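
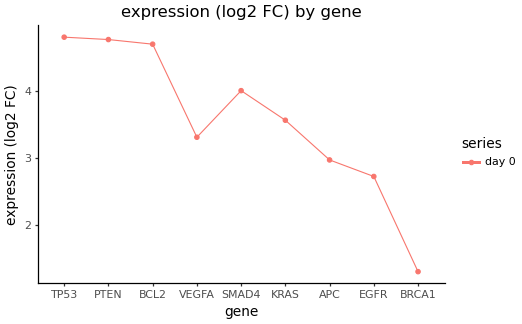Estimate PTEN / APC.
≈ 1.67×

PTEN ≈ 5.0, APC ≈ 3.0; 5.0/3.0 ≈ 1.67.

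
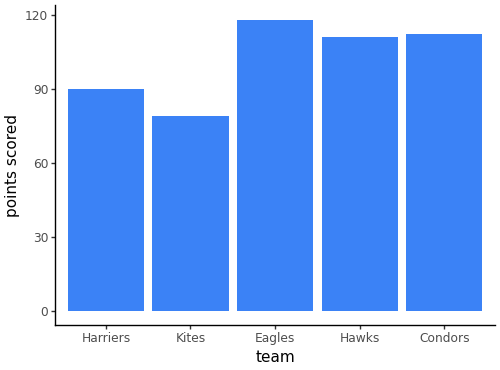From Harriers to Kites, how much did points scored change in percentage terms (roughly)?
≈ -11.1%

Harriers ≈ 90, Kites ≈ 80; (80 − 90) / 90 ≈ -11.1%.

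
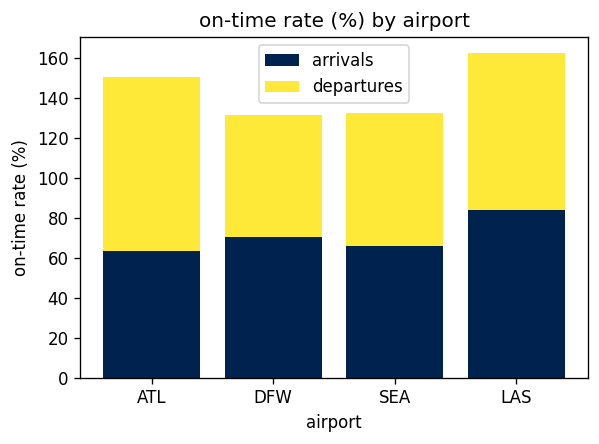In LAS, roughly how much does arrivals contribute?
arrivals top ≈ 80, bottom ≈ 0; segment ≈ 80.

≈ 80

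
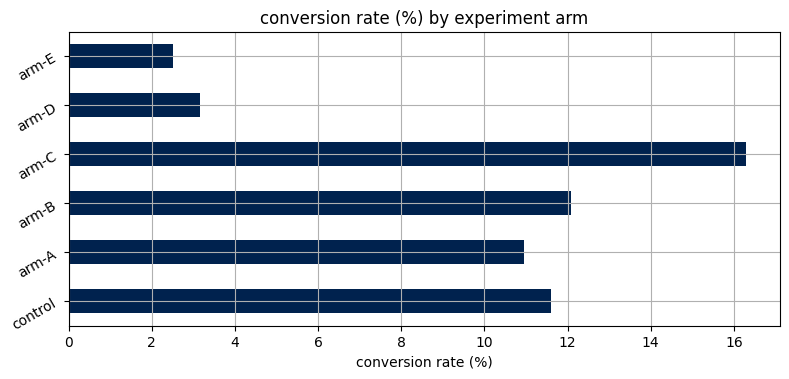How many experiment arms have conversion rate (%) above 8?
Above 8: control, arm-A, arm-B, arm-C.

4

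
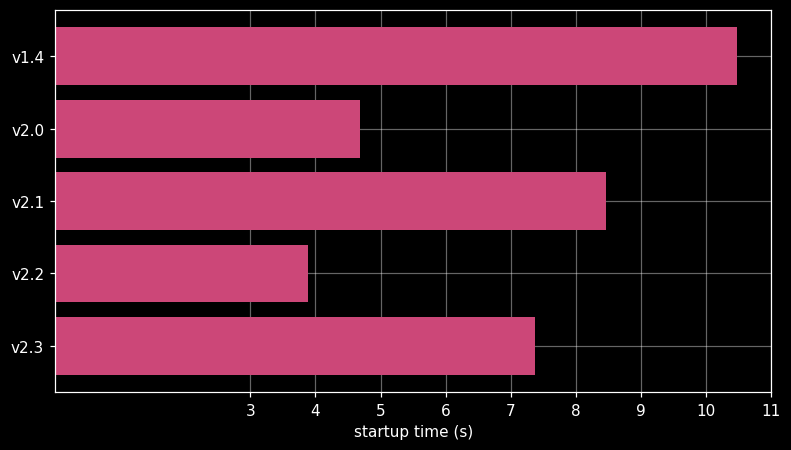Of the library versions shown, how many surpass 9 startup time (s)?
1

Above 9: v1.4.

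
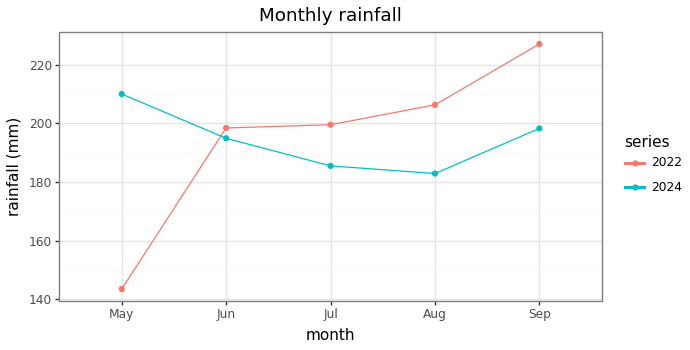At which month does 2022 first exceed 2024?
May: 2022 ≈ 140 vs 2024 ≈ 210 (not yet); Jun: 2022 ≈ 200 vs 2024 ≈ 190 (first crossover).

Jun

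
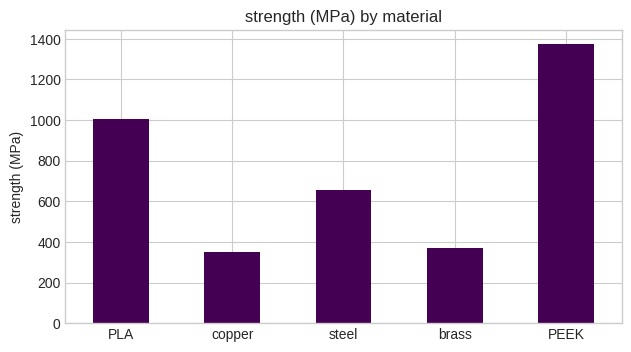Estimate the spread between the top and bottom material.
≈ 1000

Max PEEK ≈ 1400, min copper ≈ 400; range ≈ 1000.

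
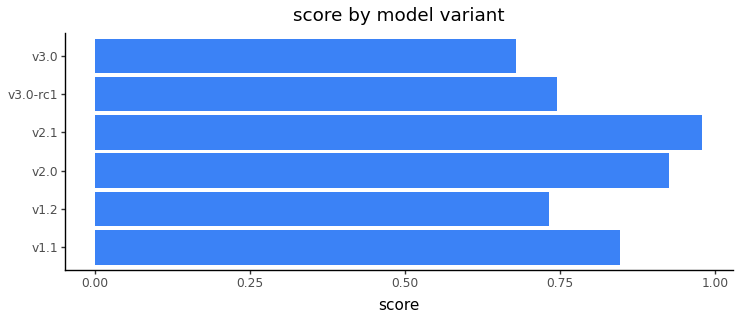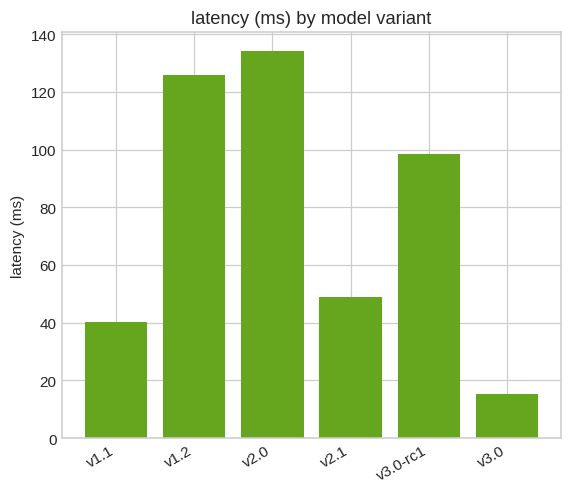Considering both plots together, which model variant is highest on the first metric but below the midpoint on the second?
v2.1

Chart 2 median latency (ms) ≈ 80; below-median model variants: v1.1, v2.1, v3.0. Among those, v2.1 has the highest score (≈ 1).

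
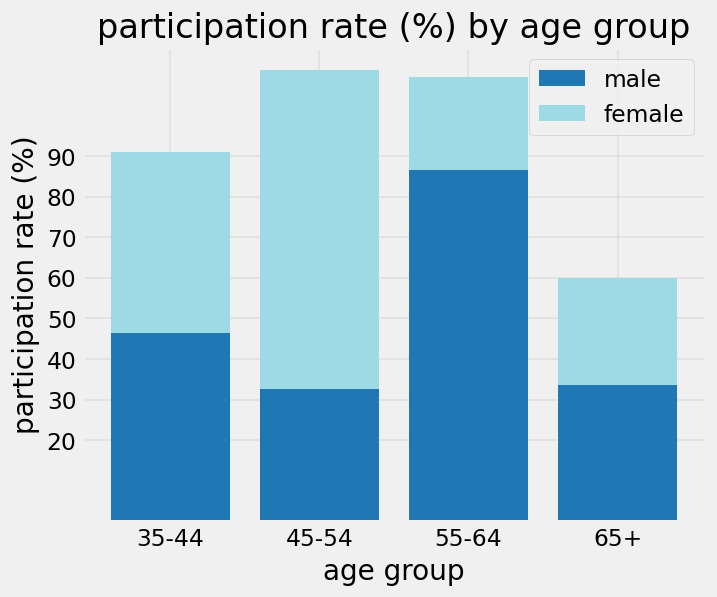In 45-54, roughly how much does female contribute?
female top ≈ 110, bottom ≈ 30; segment ≈ 80.

≈ 80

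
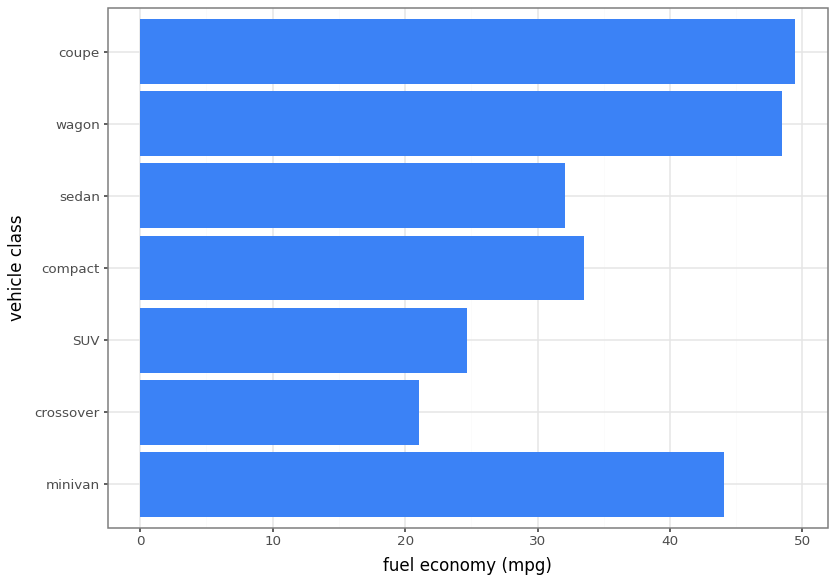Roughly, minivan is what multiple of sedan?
≈ 1.5×

minivan ≈ 45, sedan ≈ 30; 45/30 ≈ 1.5.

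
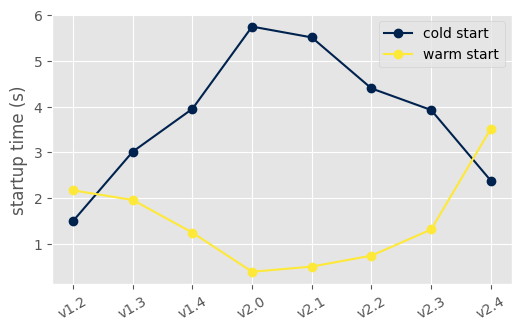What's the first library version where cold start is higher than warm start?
v1.2: cold start ≈ 1.5 vs warm start ≈ 2.0 (not yet); v1.3: cold start ≈ 3.0 vs warm start ≈ 2.0 (first crossover).

v1.3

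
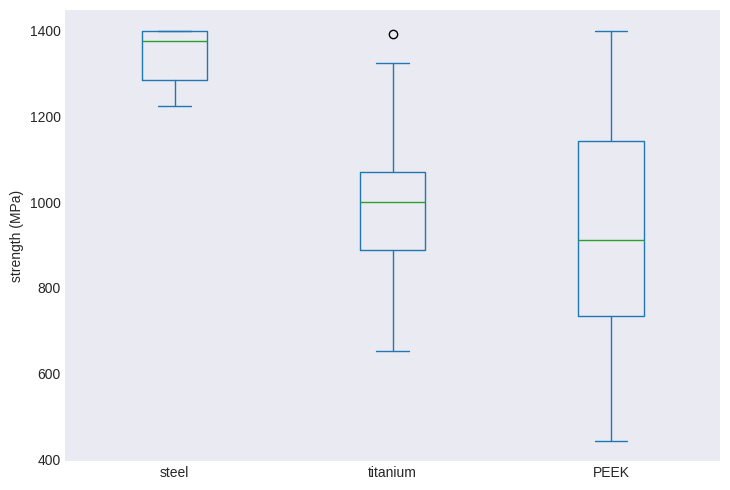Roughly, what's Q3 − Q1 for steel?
Q3 ≈ 1400, Q1 ≈ 1300; IQR ≈ 100.

≈ 100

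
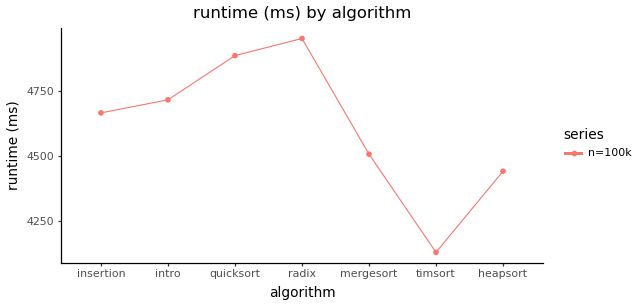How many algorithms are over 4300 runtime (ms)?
Above 4300: insertion, intro, quicksort, radix, mergesort, heapsort.

6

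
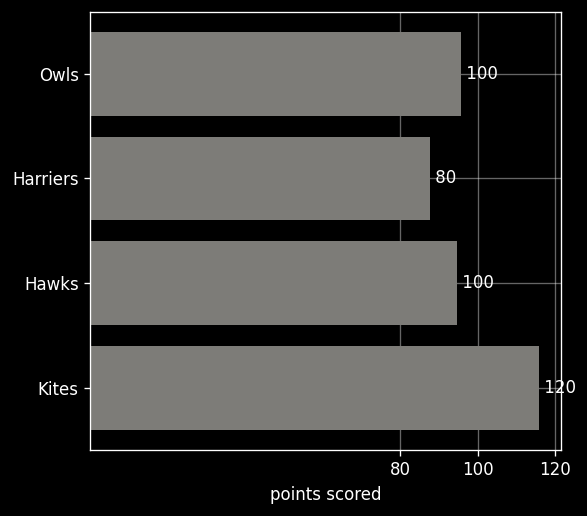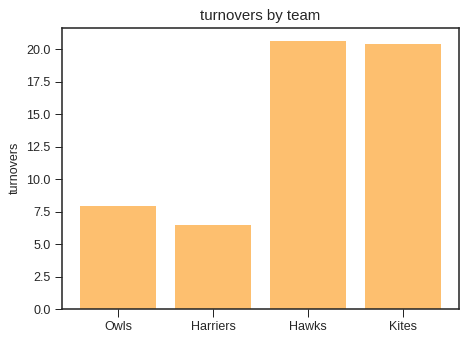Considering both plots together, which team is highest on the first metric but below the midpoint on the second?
Owls

Chart 2 median turnovers ≈ 14; below-median teams: Owls, Harriers. Among those, Owls has the highest points scored (≈ 100).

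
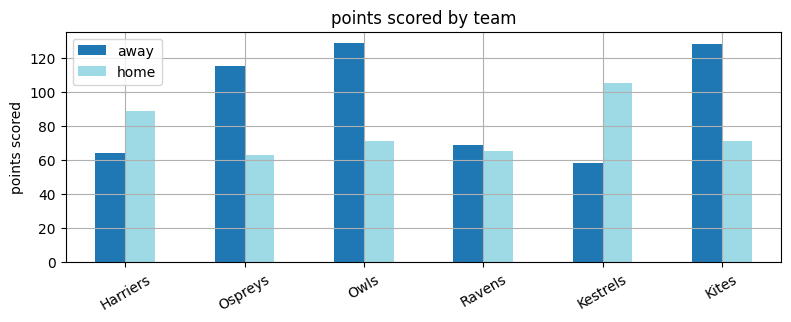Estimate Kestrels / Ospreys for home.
Kestrels ≈ 100, Ospreys ≈ 60; 100/60 ≈ 1.67.

≈ 1.67×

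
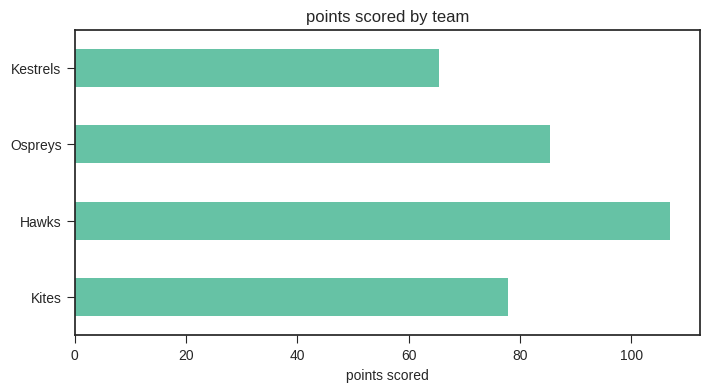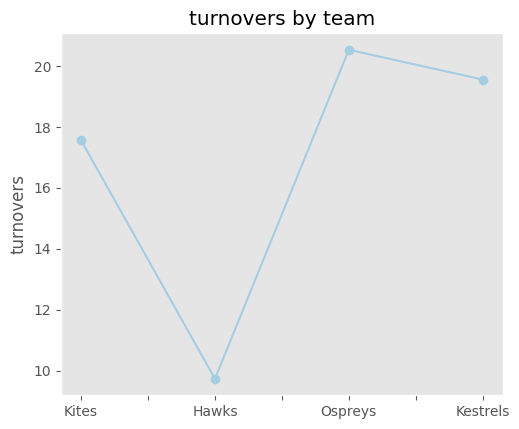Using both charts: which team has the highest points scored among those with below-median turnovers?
Hawks

Chart 2 median turnovers ≈ 18; below-median teams: Kites, Hawks. Among those, Hawks has the highest points scored (≈ 110).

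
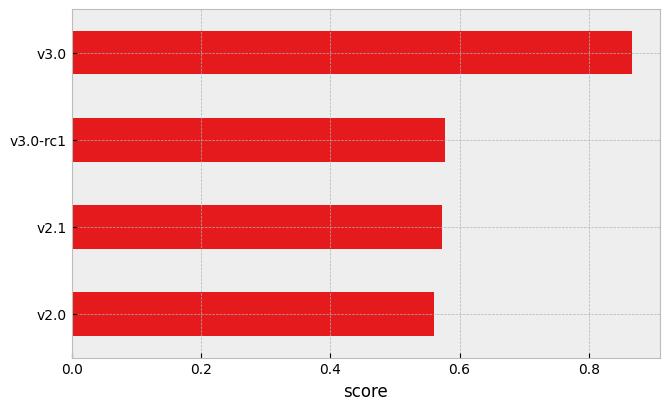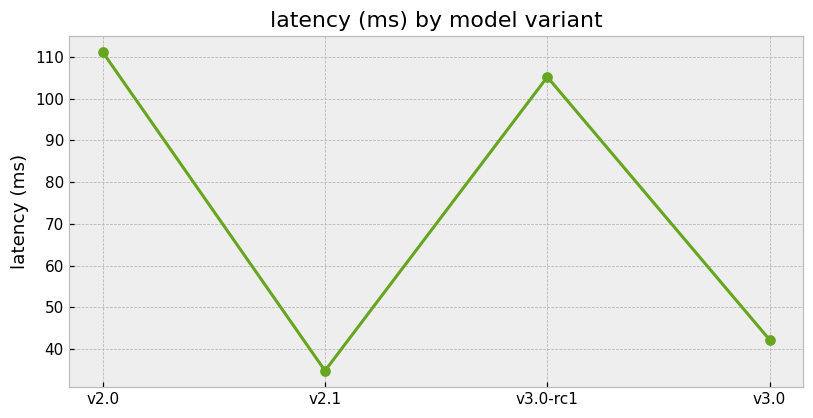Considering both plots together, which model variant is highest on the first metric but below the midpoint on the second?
v3.0

Chart 2 median latency (ms) ≈ 80; below-median model variants: v2.1, v3.0. Among those, v3.0 has the highest score (≈ 0.9).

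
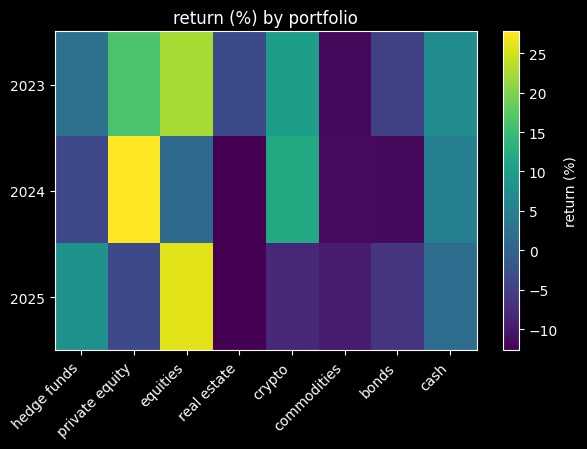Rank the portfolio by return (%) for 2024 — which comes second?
crypto

Top 3 for 2024: private equity ≈ 30, crypto ≈ 10, cash ≈ 5.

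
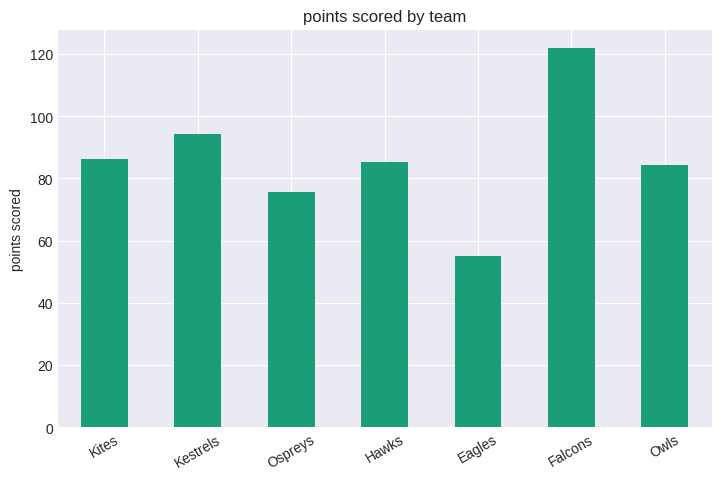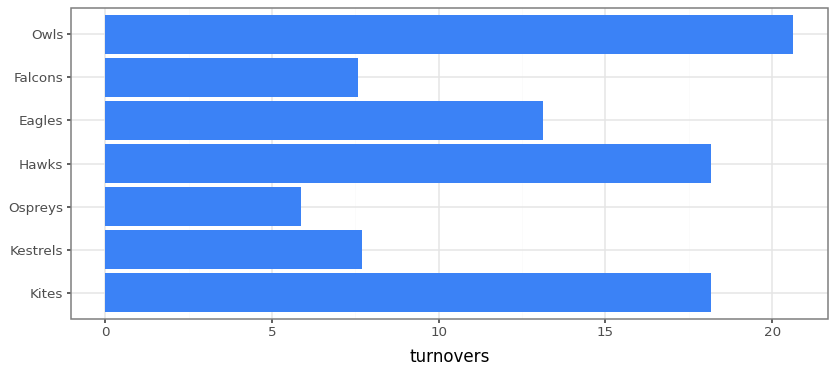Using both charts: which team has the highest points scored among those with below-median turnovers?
Chart 2 median turnovers ≈ 14; below-median teams: Kestrels, Ospreys, Falcons. Among those, Falcons has the highest points scored (≈ 120).

Falcons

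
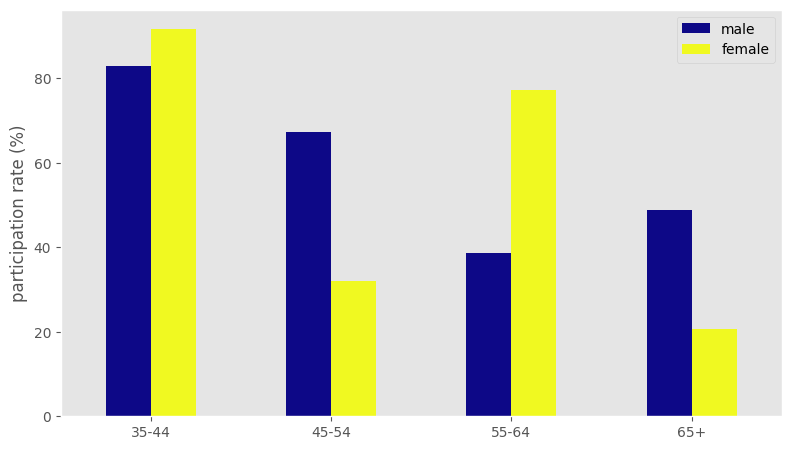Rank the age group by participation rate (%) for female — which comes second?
55-64

Top 3 for female: 35-44 ≈ 90, 55-64 ≈ 80, 45-54 ≈ 30.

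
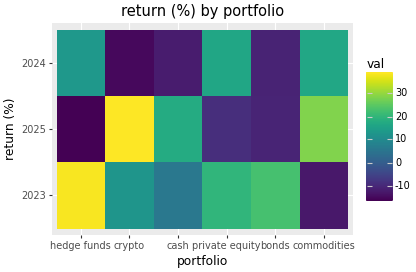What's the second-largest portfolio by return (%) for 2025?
Top 3 for 2025: crypto ≈ 40, commodities ≈ 30, cash ≈ 15.

commodities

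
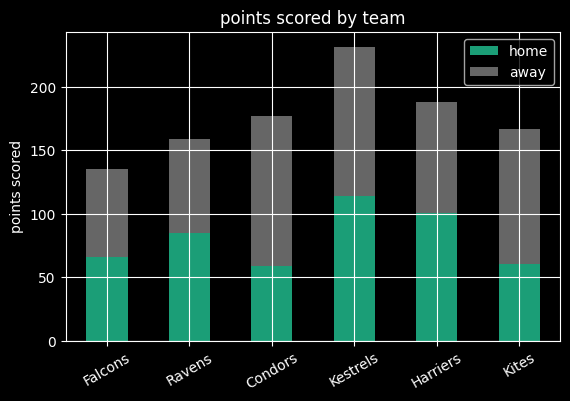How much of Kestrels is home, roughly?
home top ≈ 120, bottom ≈ 0; segment ≈ 120.

≈ 120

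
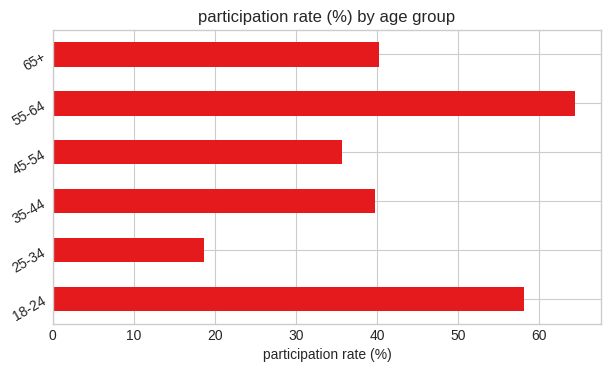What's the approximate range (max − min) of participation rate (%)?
≈ 40

Max 55-64 ≈ 60, min 25-34 ≈ 20; range ≈ 40.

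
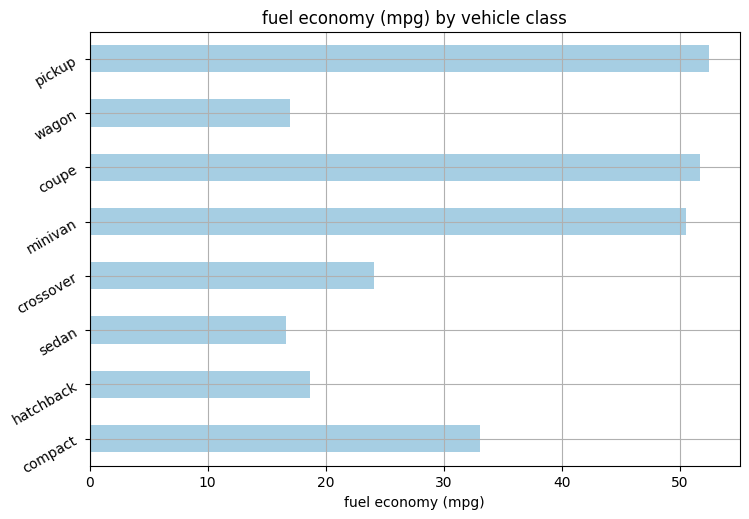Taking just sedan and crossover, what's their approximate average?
(15 + 25) / 2 ≈ 20.

≈ 20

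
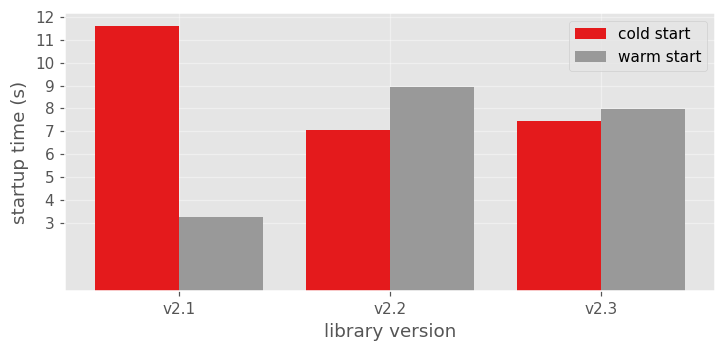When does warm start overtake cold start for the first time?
v2.1: warm start ≈ 3 vs cold start ≈ 12 (not yet); v2.2: warm start ≈ 9 vs cold start ≈ 7 (first crossover).

v2.2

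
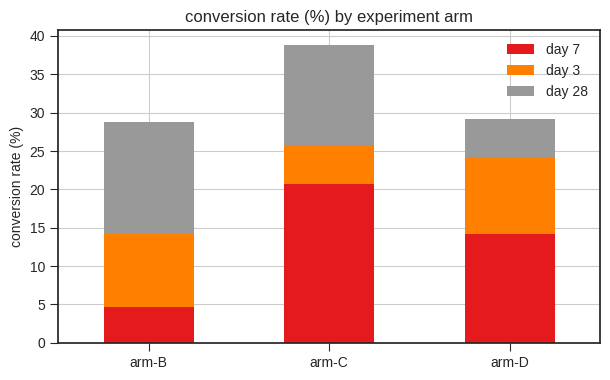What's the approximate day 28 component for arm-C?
≈ 15

day 28 top ≈ 40, bottom ≈ 25; segment ≈ 15.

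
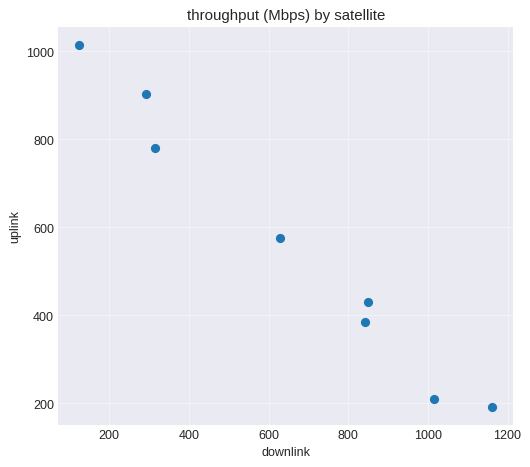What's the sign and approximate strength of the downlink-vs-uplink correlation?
negative, strong

Points are negatively correlated; strong (|r| ≈ 1.0).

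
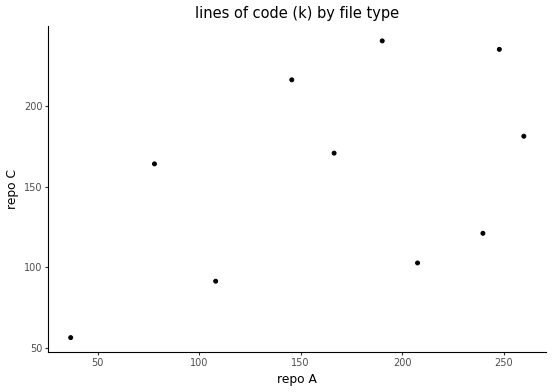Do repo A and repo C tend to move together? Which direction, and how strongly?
positive, moderate

Points are positively correlated; moderate (|r| ≈ 0.5).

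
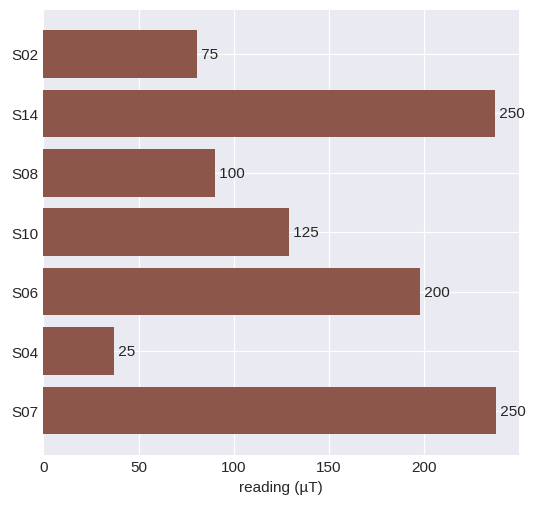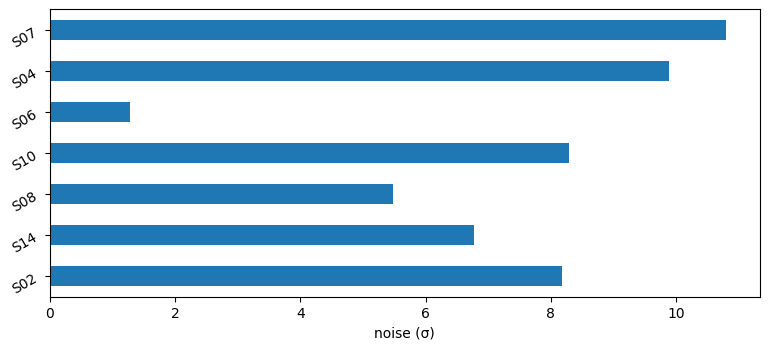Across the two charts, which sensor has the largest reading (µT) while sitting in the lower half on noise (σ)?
S14

Chart 2 median noise (σ) ≈ 8; below-median sensors: S14, S08, S06. Among those, S14 has the highest reading (µT) (≈ 250).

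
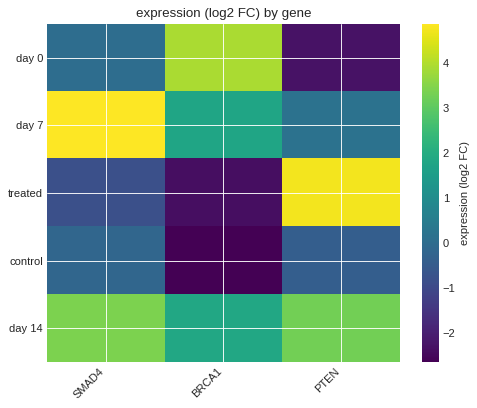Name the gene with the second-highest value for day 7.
BRCA1

Top 3 for day 7: SMAD4 ≈ 5, BRCA1 ≈ 2, PTEN ≈ 0.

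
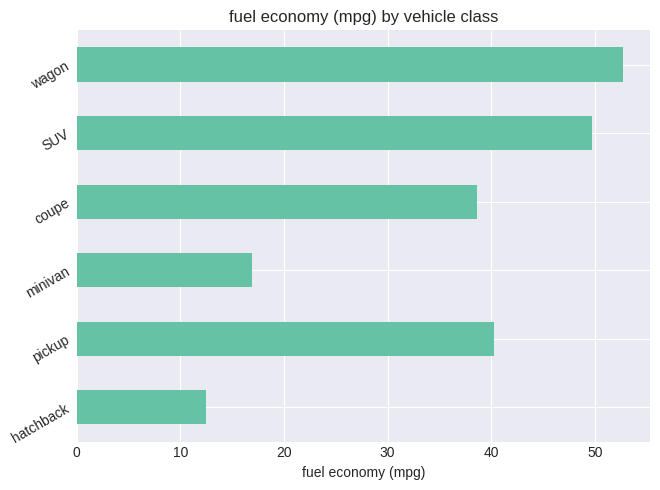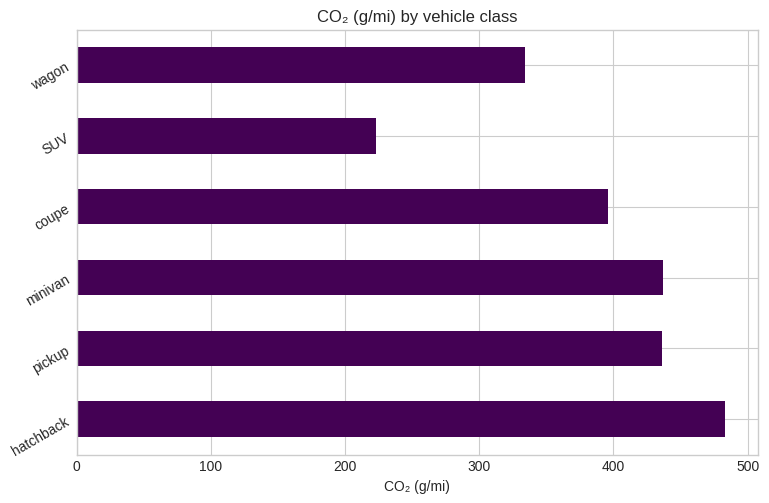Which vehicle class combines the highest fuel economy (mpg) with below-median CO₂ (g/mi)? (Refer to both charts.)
wagon

Chart 2 median CO₂ (g/mi) ≈ 400; below-median vehicle classes: coupe, SUV, wagon. Among those, wagon has the highest fuel economy (mpg) (≈ 55).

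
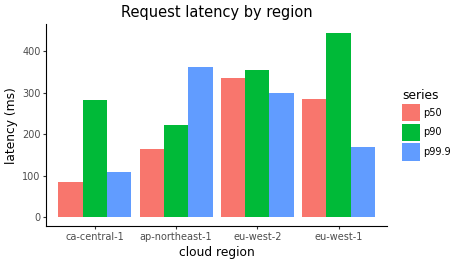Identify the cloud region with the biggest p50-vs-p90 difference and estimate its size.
ca-central-1: p50 ≈ 100, p90 ≈ 300 → gap ≈ 200. Next-largest (eu-west-1) is only ≈ 150.

ca-central-1, ≈ 200 ms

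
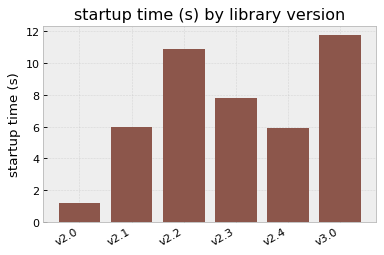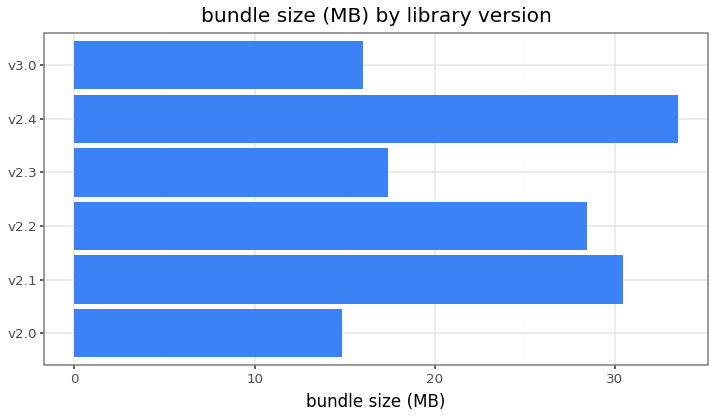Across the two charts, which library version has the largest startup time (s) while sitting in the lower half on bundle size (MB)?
Chart 2 median bundle size (MB) ≈ 25; below-median library versions: v2.0, v2.3, v3.0. Among those, v3.0 has the highest startup time (s) (≈ 12).

v3.0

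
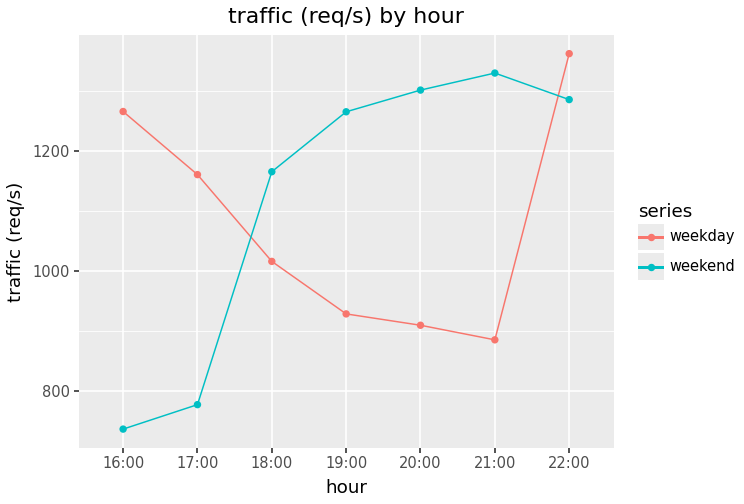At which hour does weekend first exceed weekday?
17:00: weekend ≈ 800 vs weekday ≈ 1200 (not yet); 18:00: weekend ≈ 1200 vs weekday ≈ 1000 (first crossover).

18:00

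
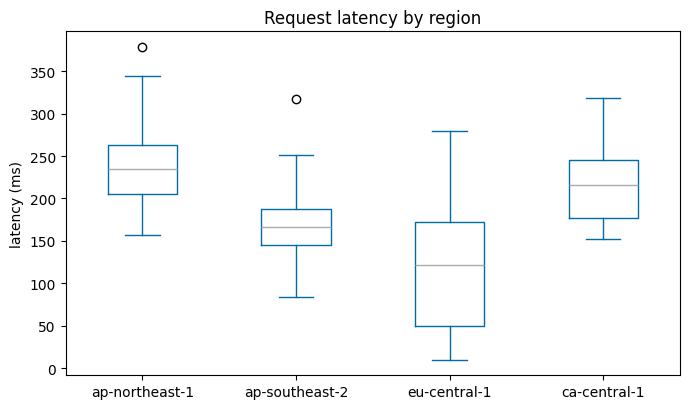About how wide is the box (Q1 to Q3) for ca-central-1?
≈ 60

Q3 ≈ 240, Q1 ≈ 180; IQR ≈ 60.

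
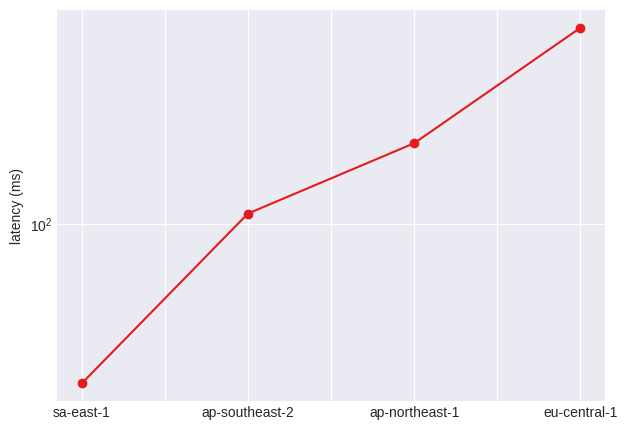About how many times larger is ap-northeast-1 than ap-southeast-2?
≈ 1.75×

ap-northeast-1 ≈ 175, ap-southeast-2 ≈ 100; 175/100 ≈ 1.75.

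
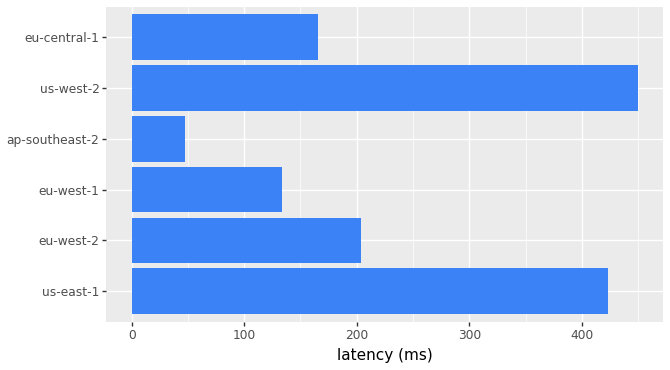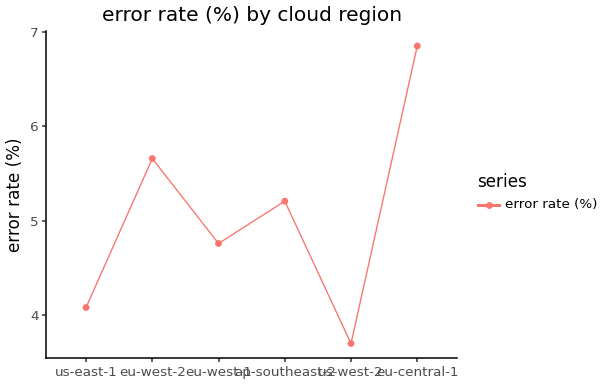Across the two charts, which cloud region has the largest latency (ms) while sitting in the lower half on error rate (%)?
Chart 2 median error rate (%) ≈ 5; below-median cloud regions: us-east-1, eu-west-1, us-west-2. Among those, us-west-2 has the highest latency (ms) (≈ 450).

us-west-2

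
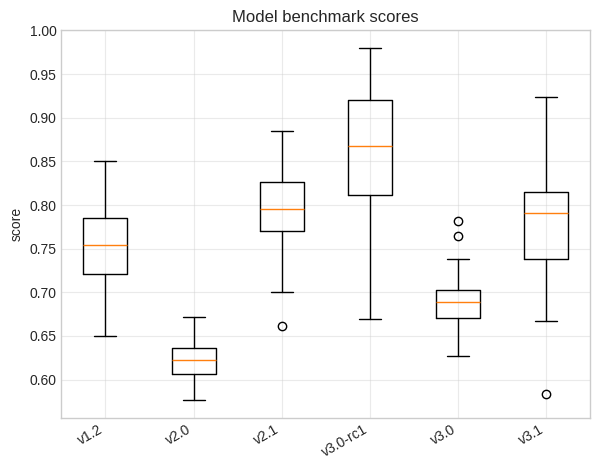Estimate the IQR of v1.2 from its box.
Q3 ≈ 0.78, Q1 ≈ 0.72; IQR ≈ 0.06.

≈ 0.06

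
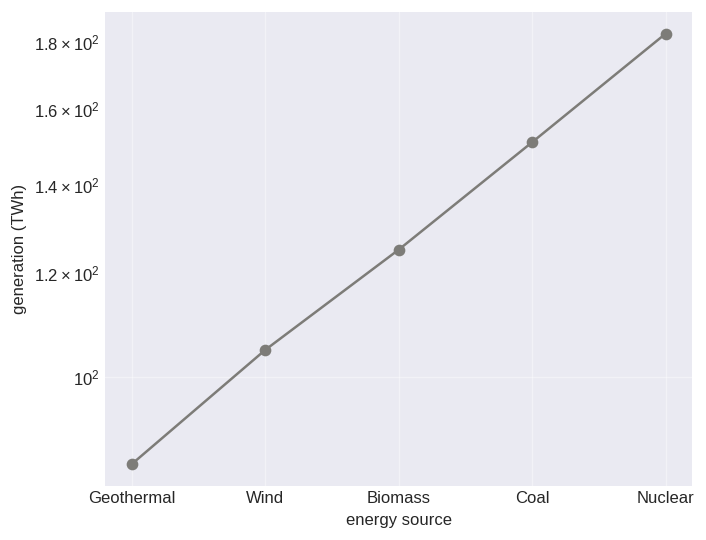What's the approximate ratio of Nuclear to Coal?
≈ 1.2×

Nuclear ≈ 180, Coal ≈ 150; 180/150 ≈ 1.2.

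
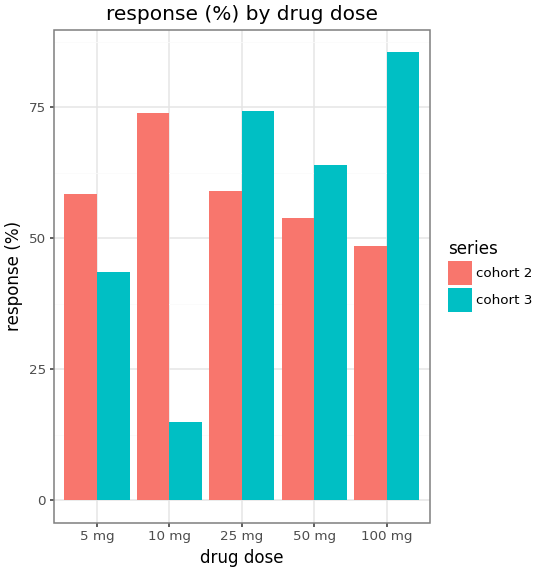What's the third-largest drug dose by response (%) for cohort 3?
50 mg

Top 4 for cohort 3: 100 mg ≈ 90, 25 mg ≈ 70, 50 mg ≈ 60, 5 mg ≈ 40.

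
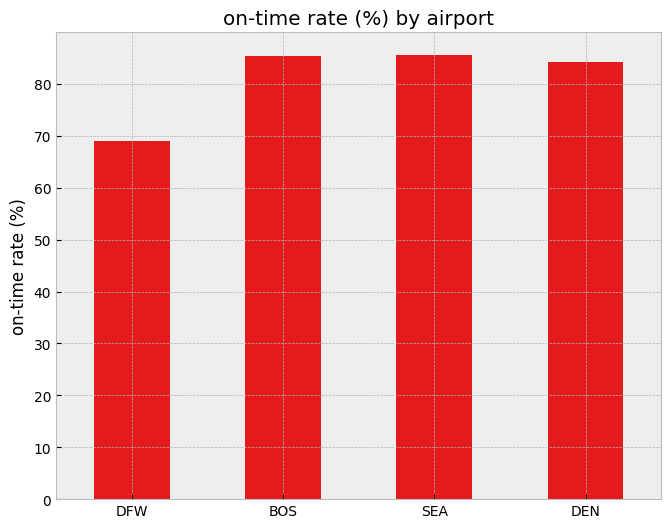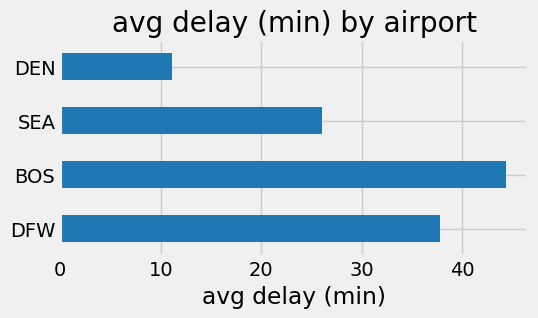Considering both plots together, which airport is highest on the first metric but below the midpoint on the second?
Chart 2 median avg delay (min) ≈ 30; below-median airports: SEA, DEN. Among those, SEA has the highest on-time rate (%) (≈ 90).

SEA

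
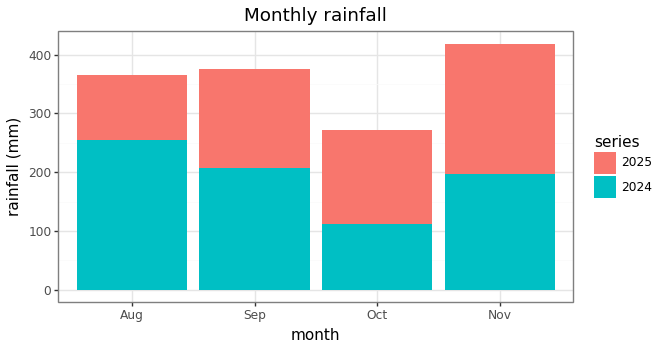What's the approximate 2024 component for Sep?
≈ 200

2024 top ≈ 200, bottom ≈ 0; segment ≈ 200.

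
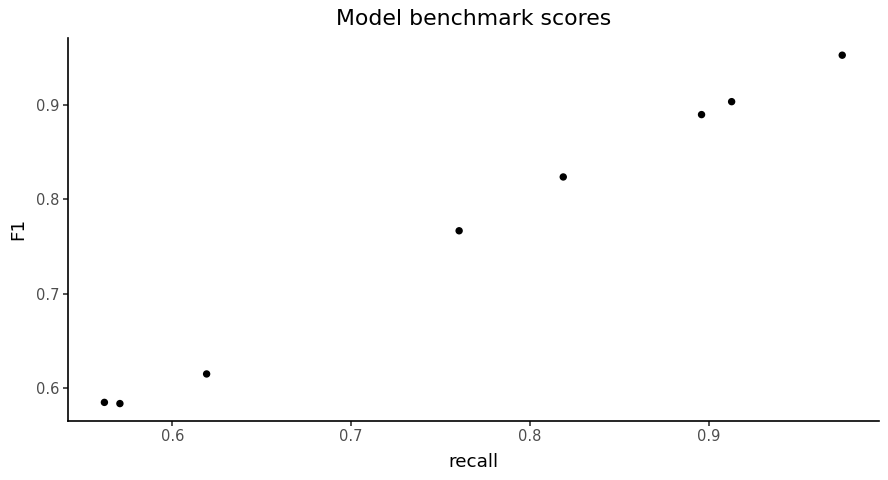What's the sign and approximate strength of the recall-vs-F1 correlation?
positive, strong

Points are positively correlated; strong (|r| ≈ 1.0).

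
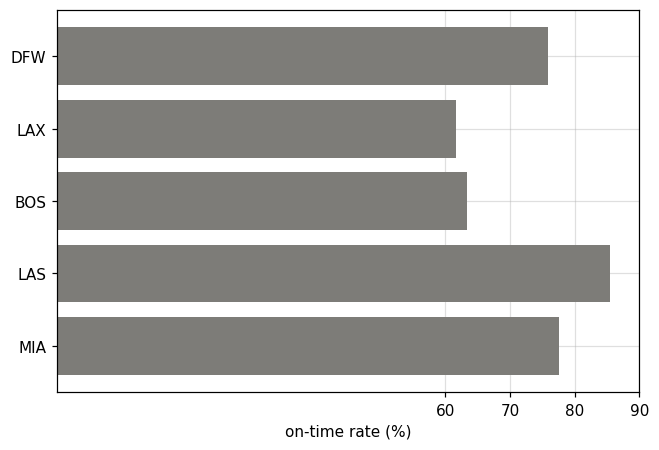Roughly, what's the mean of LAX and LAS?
(60 + 90) / 2 ≈ 75.

≈ 75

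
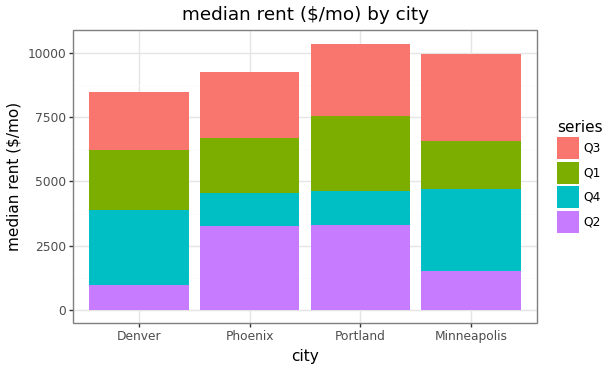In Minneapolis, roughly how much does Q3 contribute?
≈ 3000

Q3 top ≈ 10000, bottom ≈ 7000; segment ≈ 3000.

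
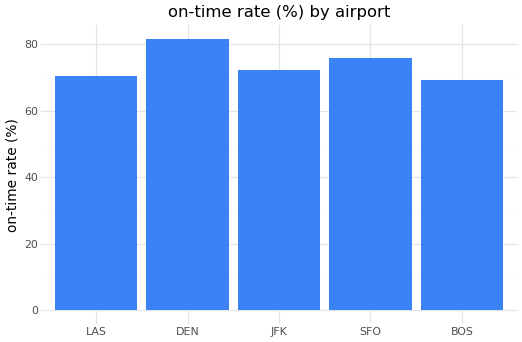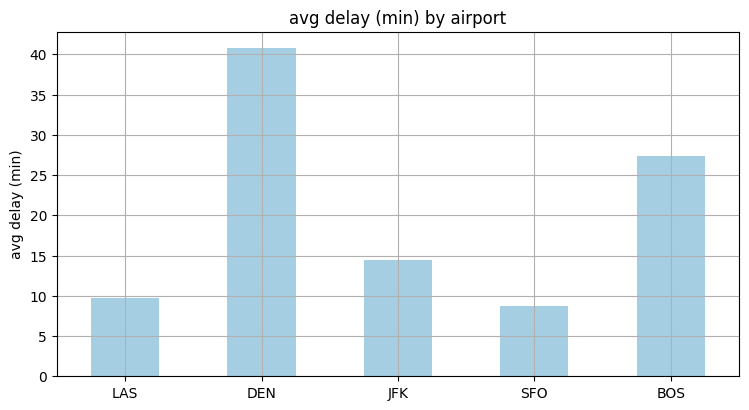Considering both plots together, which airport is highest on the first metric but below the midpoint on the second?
Chart 2 median avg delay (min) ≈ 15; below-median airports: LAS, SFO. Among those, SFO has the highest on-time rate (%) (≈ 80).

SFO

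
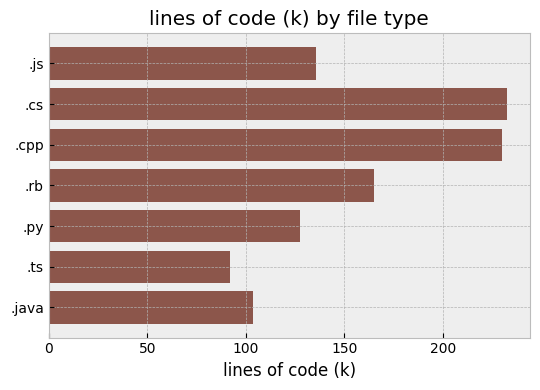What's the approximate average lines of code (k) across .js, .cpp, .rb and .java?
≈ 160

(140 + 240 + 160 + 100) / 4 ≈ 160.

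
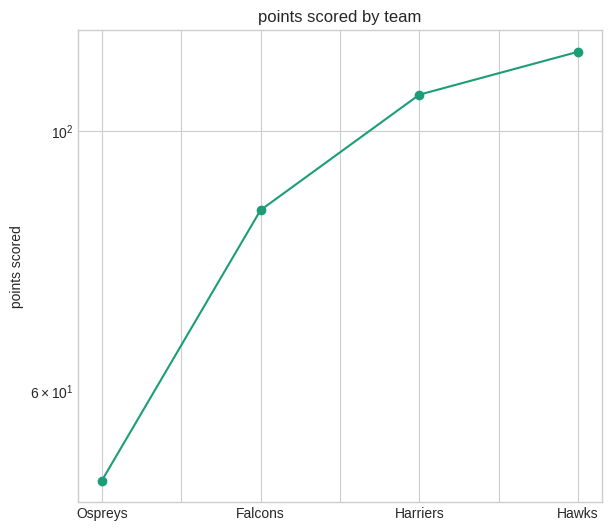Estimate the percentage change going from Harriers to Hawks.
Harriers ≈ 110, Hawks ≈ 120; (120 − 110) / 110 ≈ +9.1%.

≈ +9.1%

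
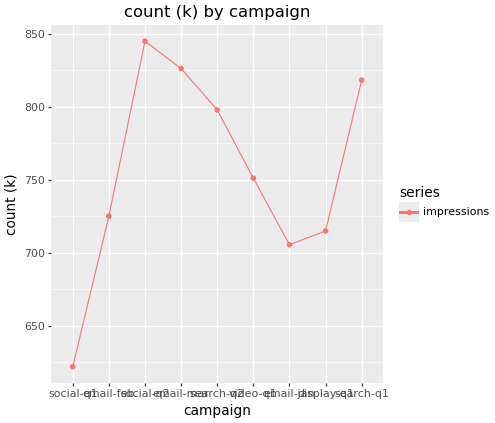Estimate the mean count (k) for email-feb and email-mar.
≈ 770

(720 + 820) / 2 ≈ 770.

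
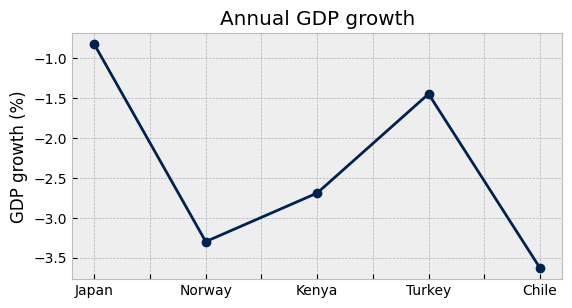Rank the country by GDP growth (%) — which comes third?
Top 4: Japan ≈ -1.0, Turkey ≈ -1.5, Kenya ≈ -2.5, Norway ≈ -3.5.

Kenya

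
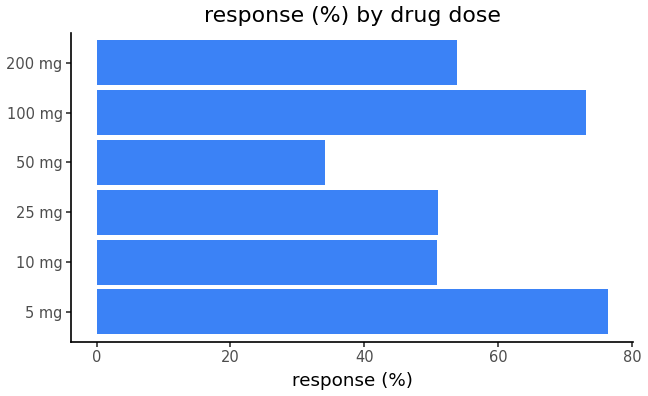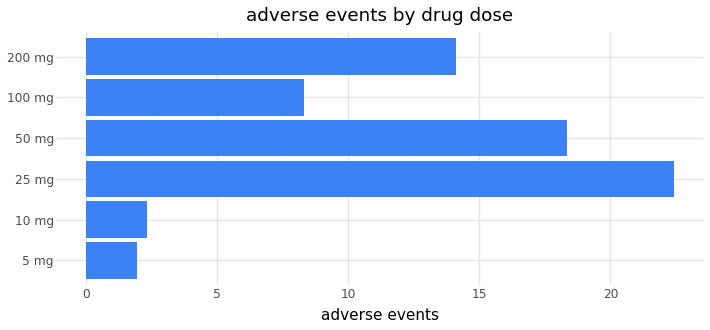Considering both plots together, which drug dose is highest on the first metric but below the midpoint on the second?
Chart 2 median adverse events ≈ 10; below-median drug doses: 5 mg, 10 mg, 100 mg. Among those, 5 mg has the highest response (%) (≈ 80).

5 mg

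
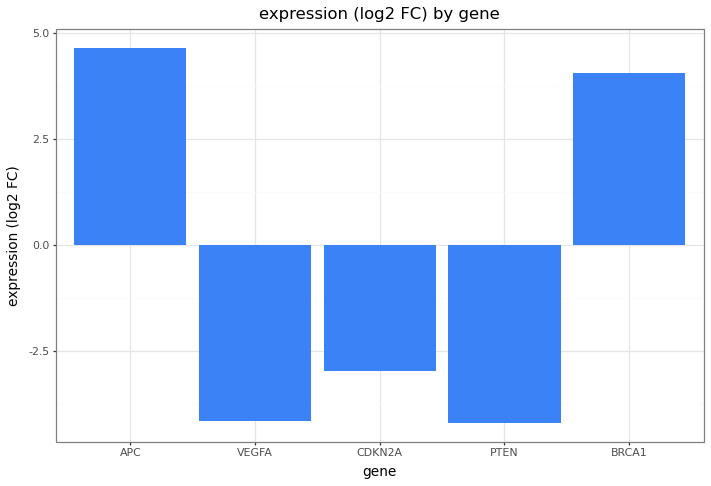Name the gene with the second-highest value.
Top 3: APC ≈ 5, BRCA1 ≈ 4, CDKN2A ≈ -3.

BRCA1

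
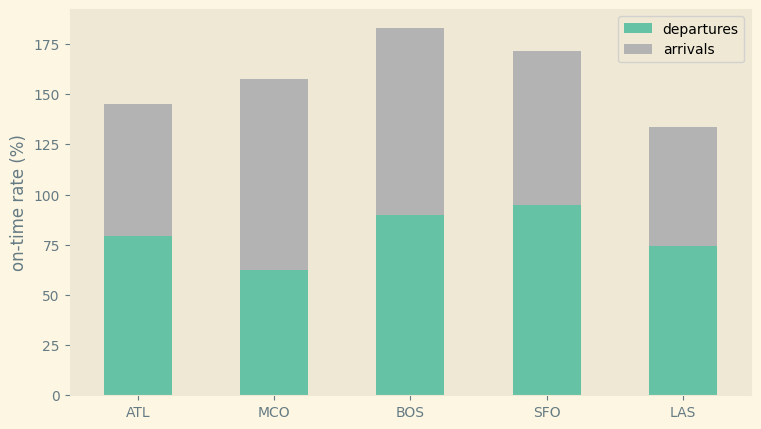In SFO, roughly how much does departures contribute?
departures top ≈ 100, bottom ≈ 0; segment ≈ 100.

≈ 100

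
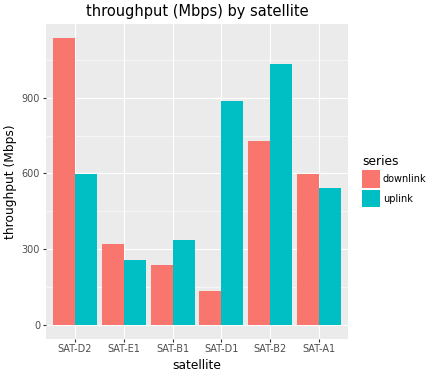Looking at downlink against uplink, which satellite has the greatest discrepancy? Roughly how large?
SAT-D1: downlink ≈ 100, uplink ≈ 900 → gap ≈ 800. Next-largest (SAT-D2) is only ≈ 500.

SAT-D1, ≈ 800 Mbps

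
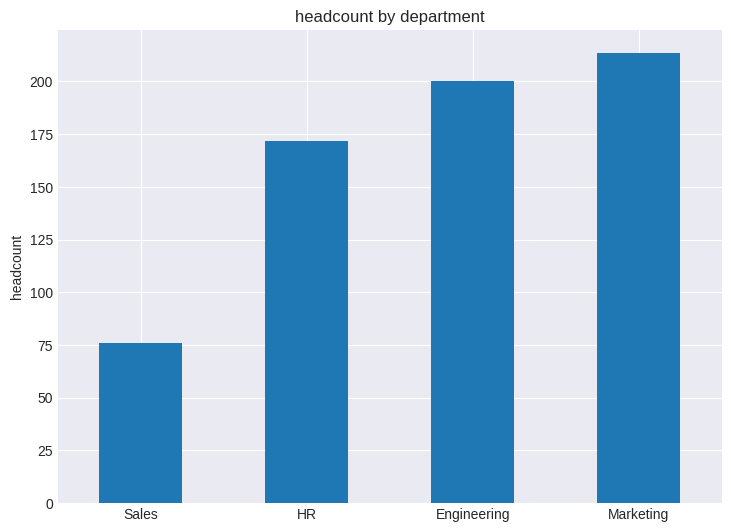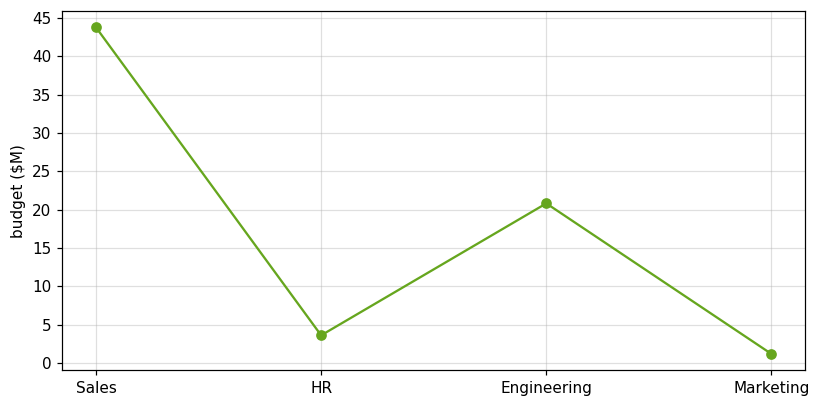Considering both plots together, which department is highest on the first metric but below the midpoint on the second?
Marketing

Chart 2 median budget ($M) ≈ 10; below-median departments: HR, Marketing. Among those, Marketing has the highest headcount (≈ 220).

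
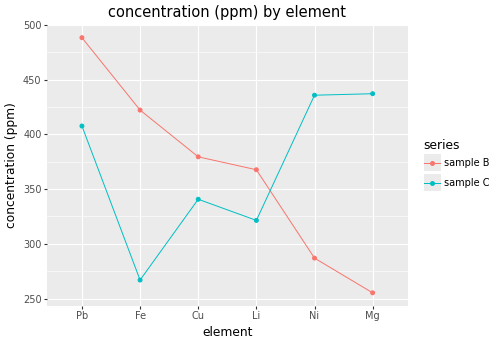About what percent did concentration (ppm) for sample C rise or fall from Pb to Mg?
Pb ≈ 400, Mg ≈ 440; (440 − 400) / 400 ≈ +10%.

≈ +10%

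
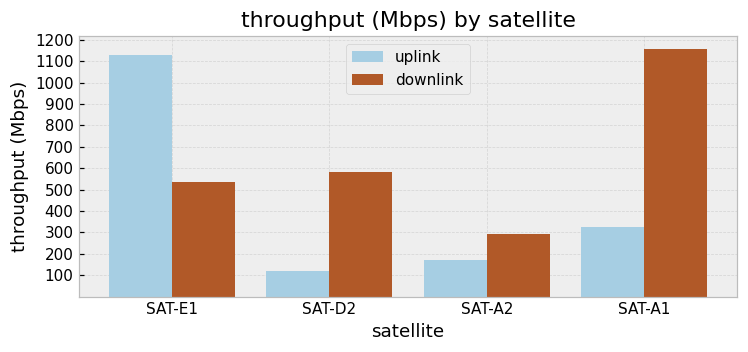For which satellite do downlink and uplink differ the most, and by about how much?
SAT-A1: downlink ≈ 1200, uplink ≈ 300 → gap ≈ 900. Next-largest (SAT-E1) is only ≈ 600.

SAT-A1, ≈ 900 Mbps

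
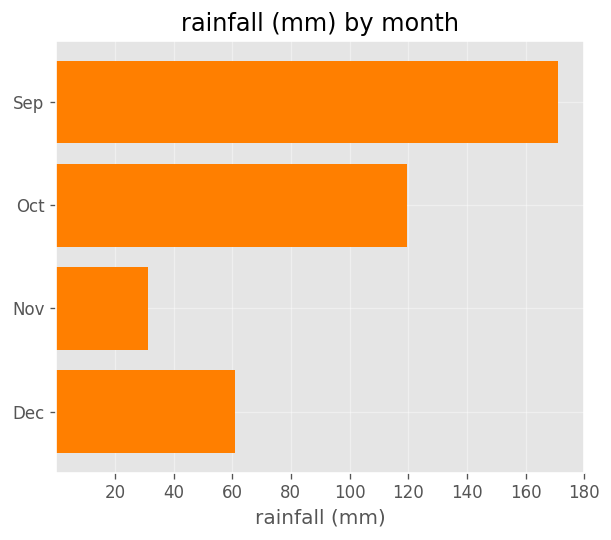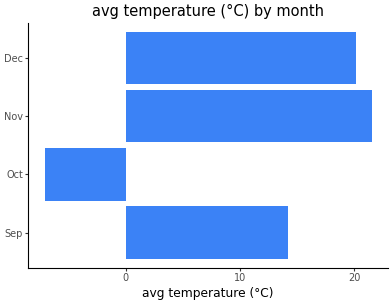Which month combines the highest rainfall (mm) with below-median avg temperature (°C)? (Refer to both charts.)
Chart 2 median avg temperature (°C) ≈ 18; below-median months: Sep, Oct. Among those, Sep has the highest rainfall (mm) (≈ 180).

Sep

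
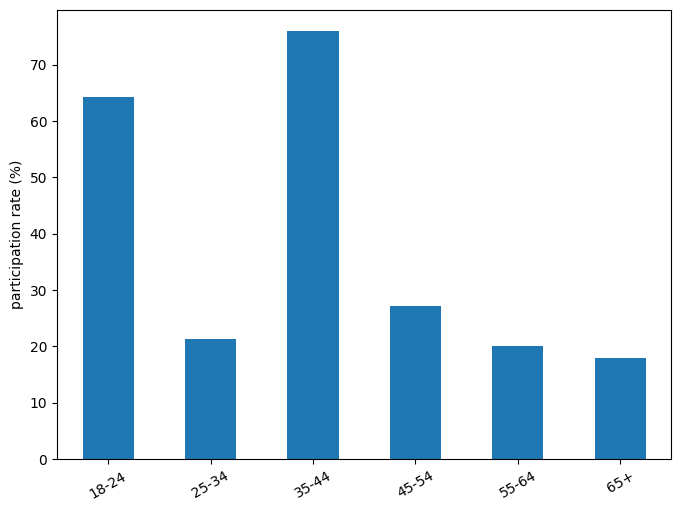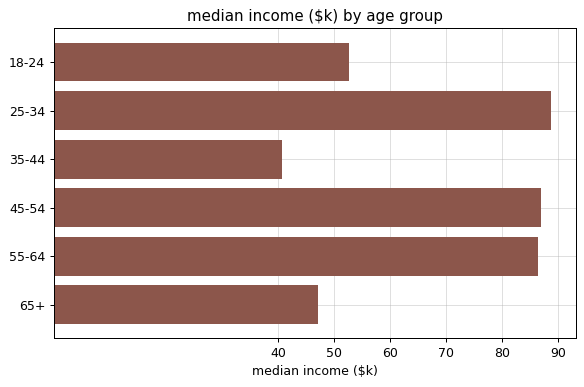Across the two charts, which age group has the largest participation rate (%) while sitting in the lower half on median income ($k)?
35-44

Chart 2 median median income ($k) ≈ 70; below-median age groups: 18-24, 35-44, 65+. Among those, 35-44 has the highest participation rate (%) (≈ 80).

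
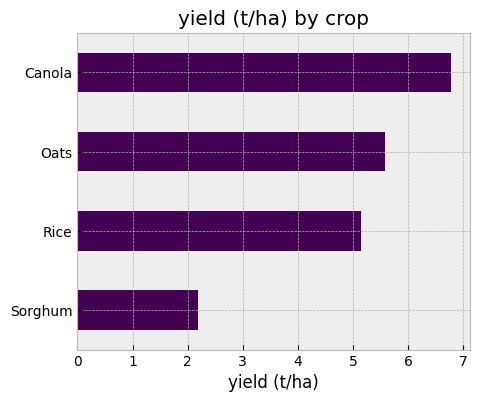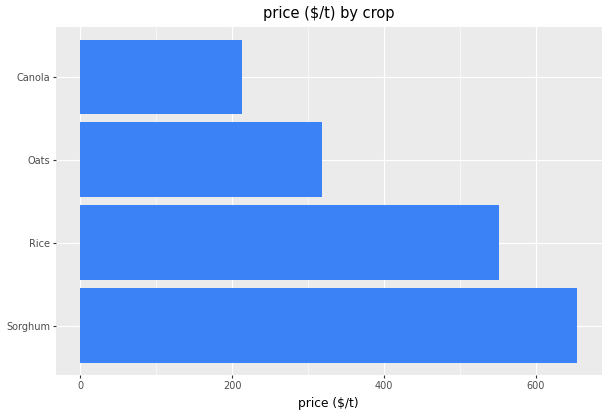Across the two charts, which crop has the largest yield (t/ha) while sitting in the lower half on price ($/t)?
Chart 2 median price ($/t) ≈ 400; below-median crops: Oats, Canola. Among those, Canola has the highest yield (t/ha) (≈ 7).

Canola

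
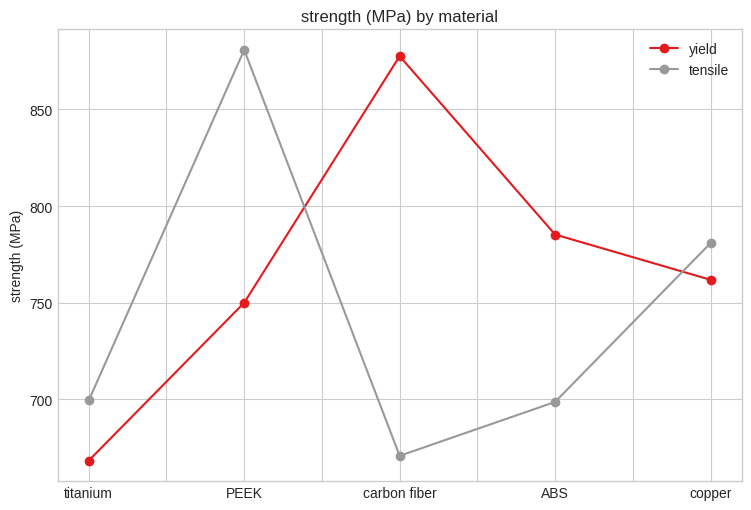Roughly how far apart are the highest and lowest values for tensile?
Max PEEK ≈ 880, min carbon fiber ≈ 680; range ≈ 200.

≈ 200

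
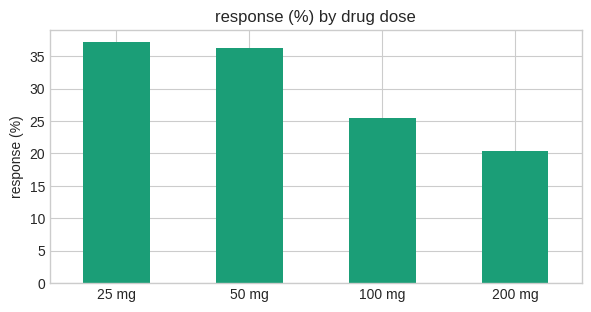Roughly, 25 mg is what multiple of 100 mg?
25 mg ≈ 35, 100 mg ≈ 25; 35/25 ≈ 1.4.

≈ 1.4×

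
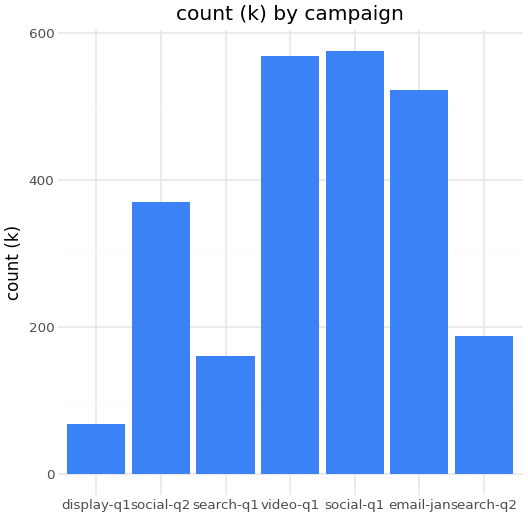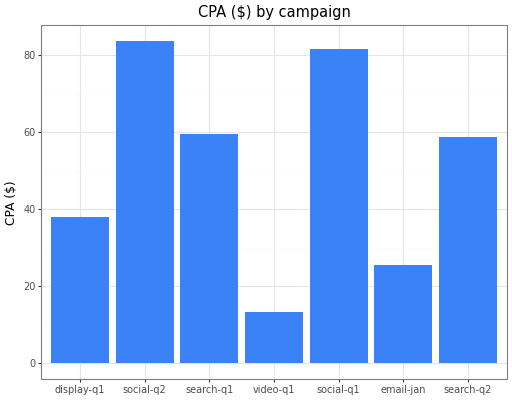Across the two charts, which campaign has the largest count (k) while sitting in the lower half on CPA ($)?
video-q1

Chart 2 median CPA ($) ≈ 60; below-median campaigns: display-q1, video-q1, email-jan. Among those, video-q1 has the highest count (k) (≈ 600).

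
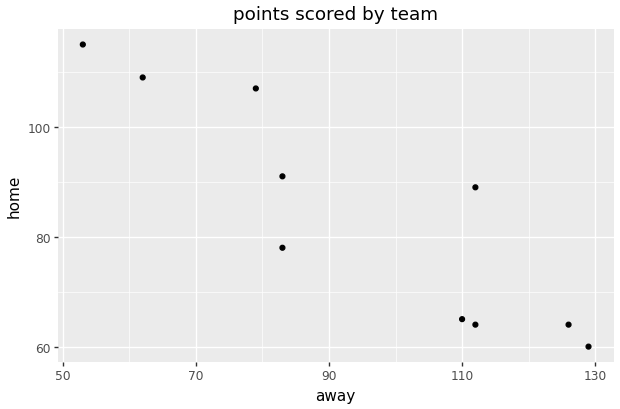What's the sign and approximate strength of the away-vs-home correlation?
Points are negatively correlated; strong (|r| ≈ 0.9).

negative, strong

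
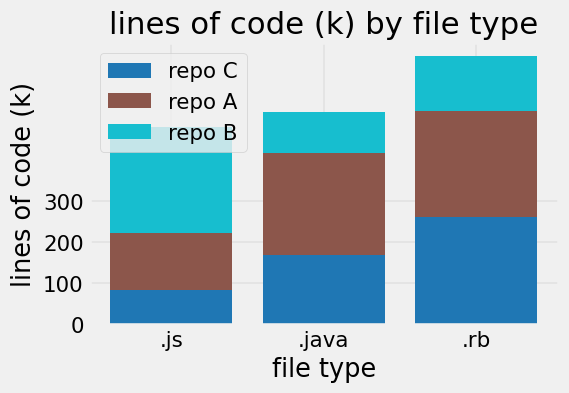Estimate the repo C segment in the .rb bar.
repo C top ≈ 300, bottom ≈ 0; segment ≈ 300.

≈ 300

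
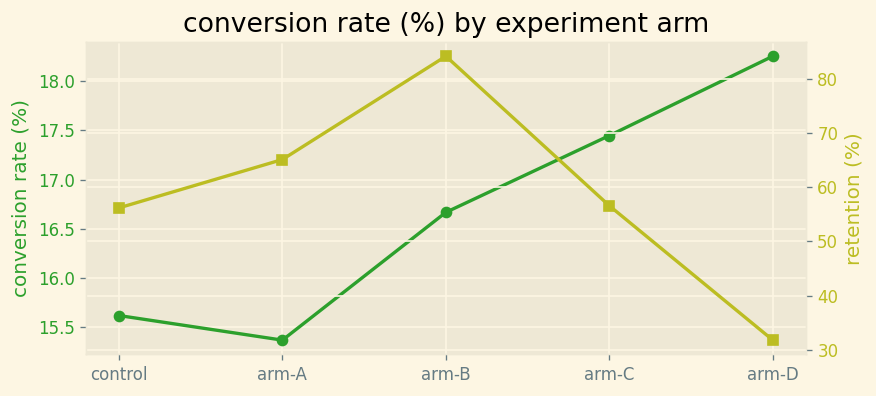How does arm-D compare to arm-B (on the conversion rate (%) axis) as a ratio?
arm-D ≈ 18.5, arm-B ≈ 16.5; 18.5/16.5 ≈ 1.12.

≈ 1.12×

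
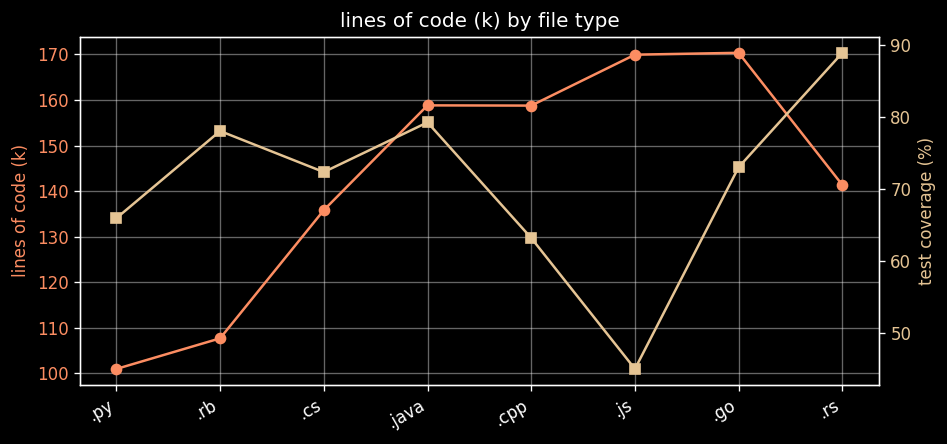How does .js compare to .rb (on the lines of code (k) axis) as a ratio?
≈ 1.55×

.js ≈ 170, .rb ≈ 110; 170/110 ≈ 1.55.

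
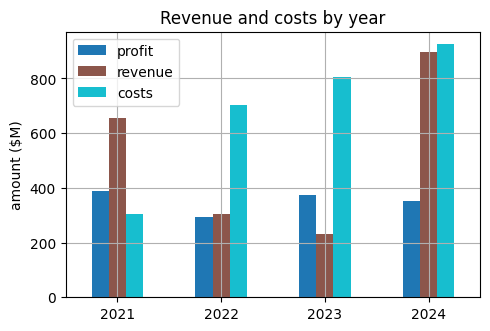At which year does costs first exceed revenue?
2022

2021: costs ≈ 300 vs revenue ≈ 700 (not yet); 2022: costs ≈ 700 vs revenue ≈ 300 (first crossover).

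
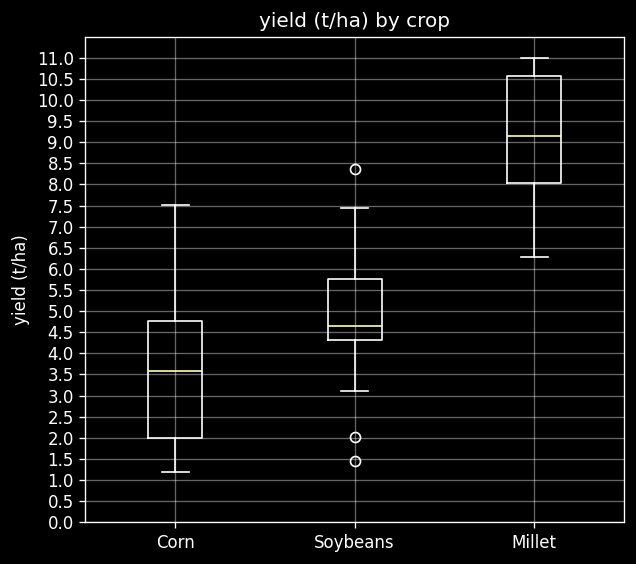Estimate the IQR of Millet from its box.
≈ 2.5

Q3 ≈ 10.5, Q1 ≈ 8.0; IQR ≈ 2.5.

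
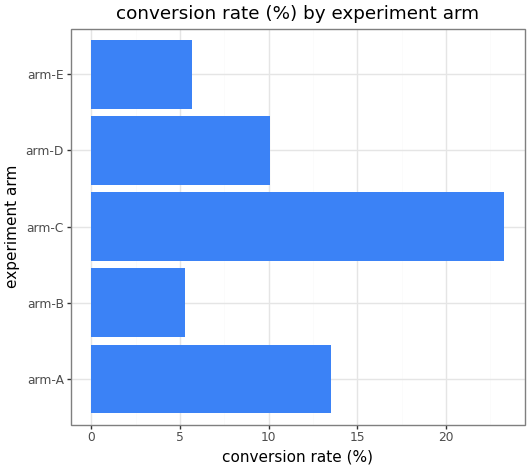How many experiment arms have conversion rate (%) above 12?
Above 12: arm-A, arm-C.

2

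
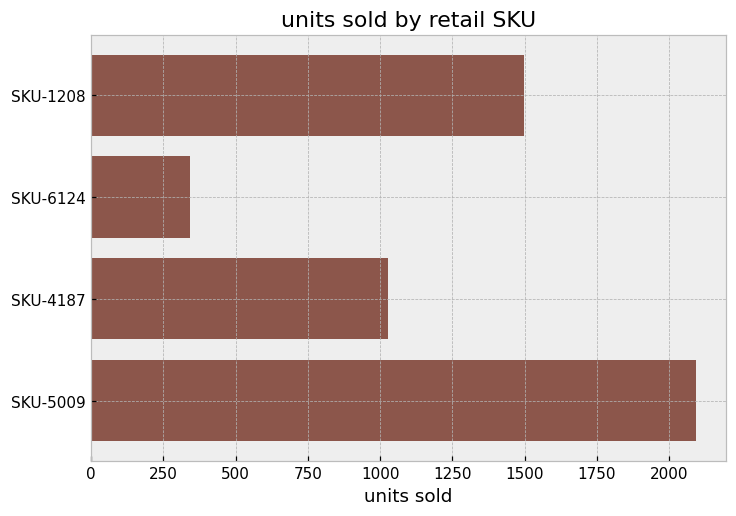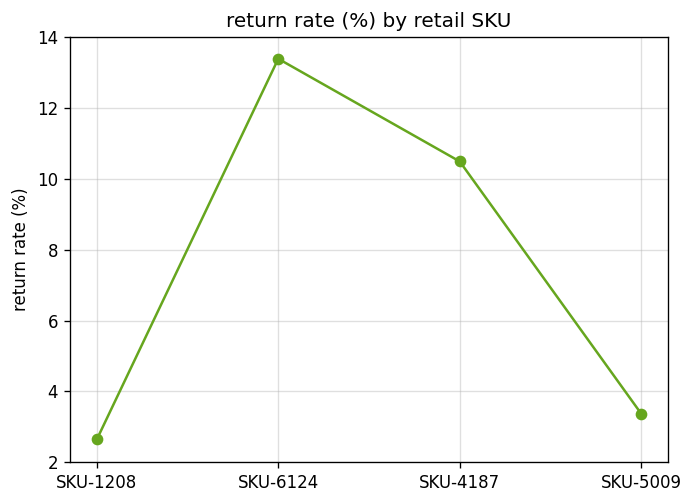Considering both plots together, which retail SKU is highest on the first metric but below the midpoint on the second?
Chart 2 median return rate (%) ≈ 6; below-median retail SKUs: SKU-1208, SKU-5009. Among those, SKU-5009 has the highest units sold (≈ 2000).

SKU-5009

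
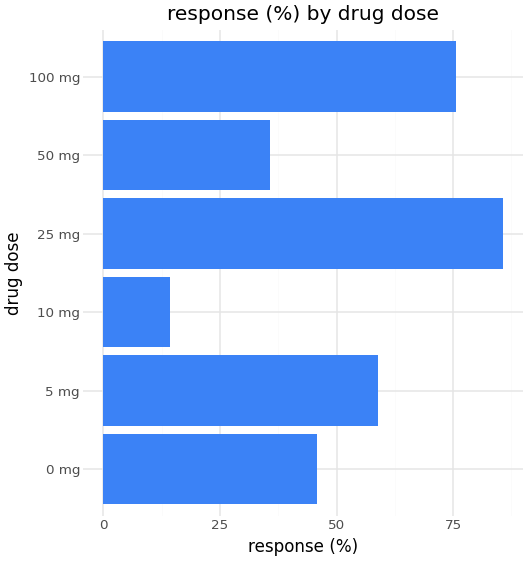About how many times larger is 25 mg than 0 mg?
≈ 1.8×

25 mg ≈ 90, 0 mg ≈ 50; 90/50 ≈ 1.8.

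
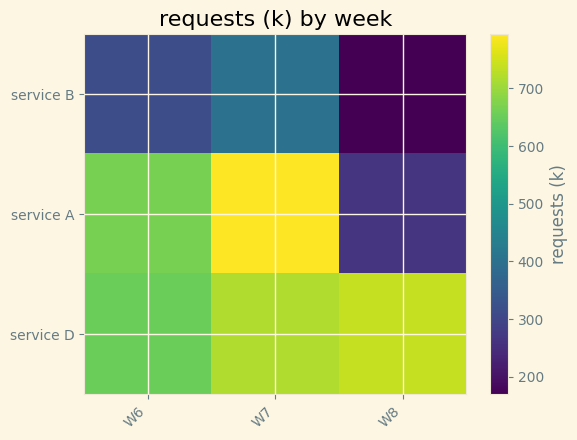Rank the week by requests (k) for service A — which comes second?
W6

Top 3 for service A: W7 ≈ 800, W6 ≈ 700, W8 ≈ 300.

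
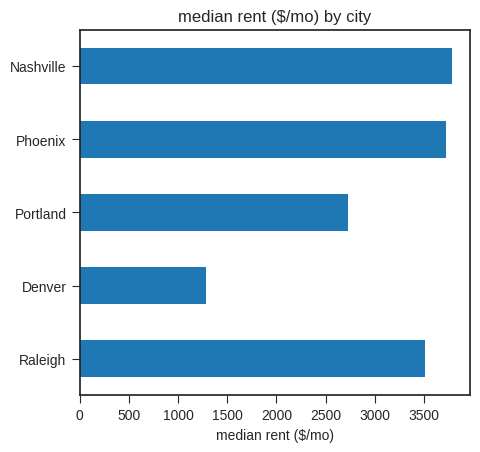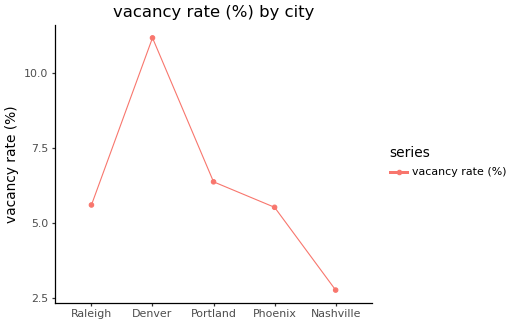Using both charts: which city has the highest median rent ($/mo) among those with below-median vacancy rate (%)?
Chart 2 median vacancy rate (%) ≈ 6; below-median cities: Phoenix, Nashville. Among those, Nashville has the highest median rent ($/mo) (≈ 4000).

Nashville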